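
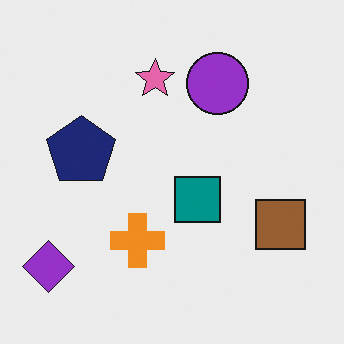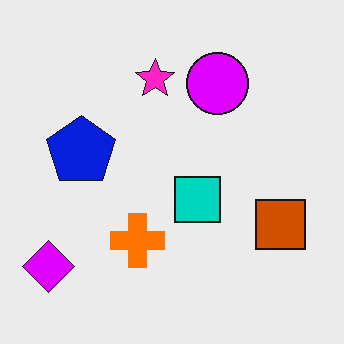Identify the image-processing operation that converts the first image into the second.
Made much more vivid (saturation change).

All colors are more vivid — a global saturation change.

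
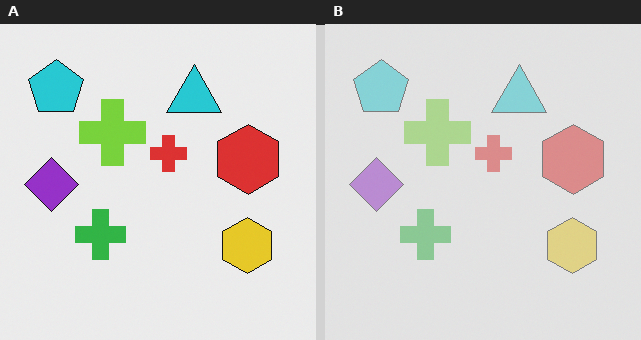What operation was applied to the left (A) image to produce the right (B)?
The transformation is: washed out (contrast reduced).

Tones are pushed toward mid-grey across the whole image — a global contrast change.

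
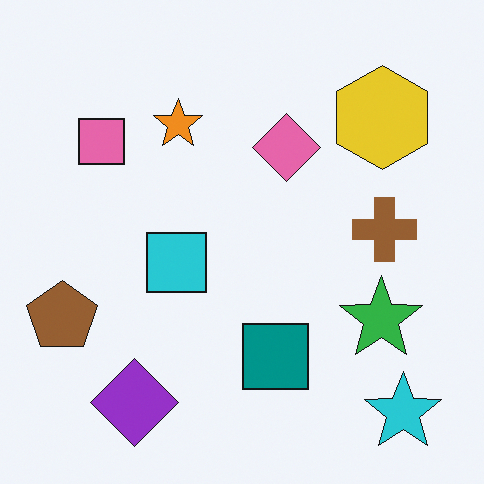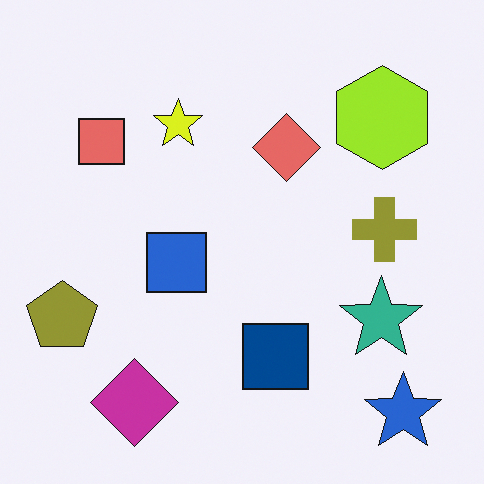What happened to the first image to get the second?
The transformation is: hue-shifted slightly.

Every shape's color has rotated by the same amount around the hue wheel — a uniform hue shift.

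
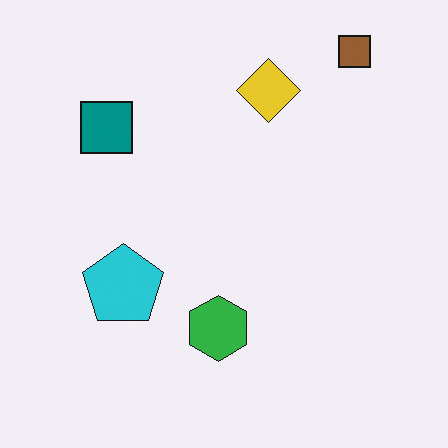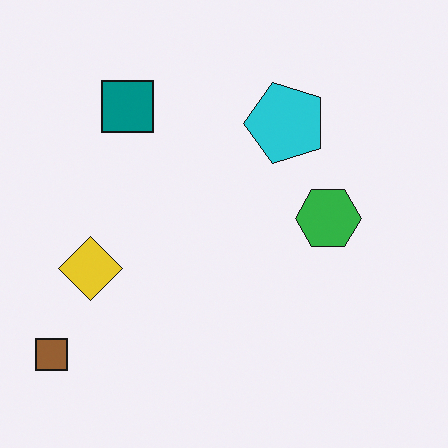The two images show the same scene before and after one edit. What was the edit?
The image was transposed (reflected across the top-left ↔ bottom-right diagonal).

Shapes have swapped their row and column positions — what was in the top-right is now in the bottom-left — a diagonal reflection.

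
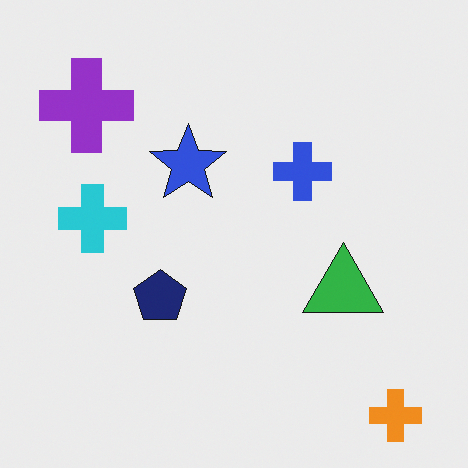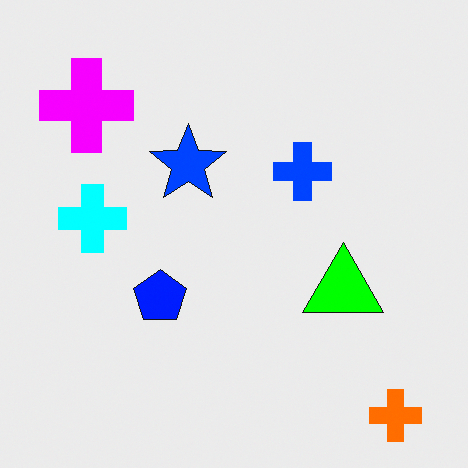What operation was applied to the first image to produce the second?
It was made much more vivid (saturation change).

All colors are more vivid — a global saturation change.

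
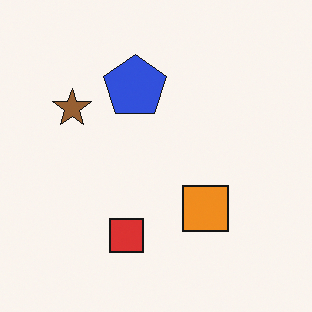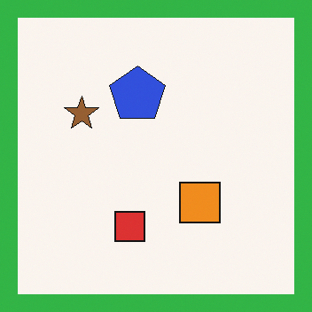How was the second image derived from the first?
The image was framed with a green border.

A solid green frame runs around the edge of the second image, with the content slightly shrunk inside it.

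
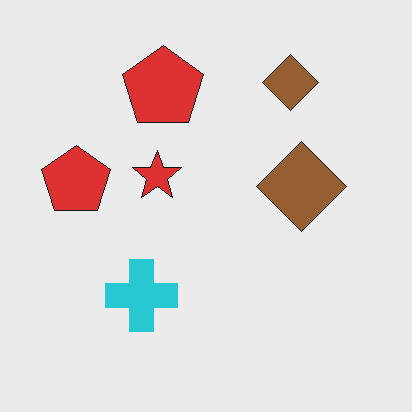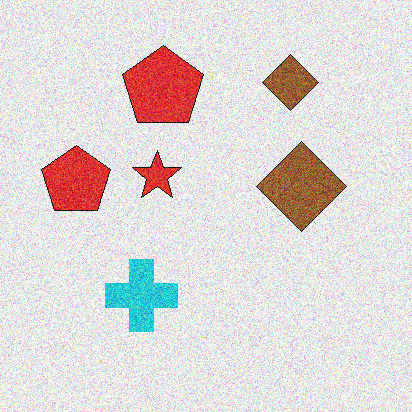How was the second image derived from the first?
The transformation is: degraded with heavy additive noise.

Random speckle covers the whole image, including the flat background.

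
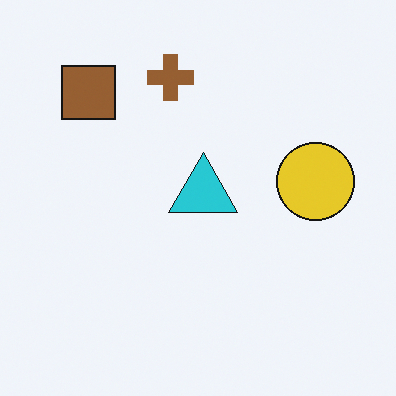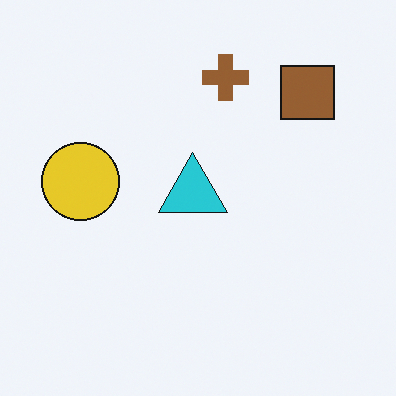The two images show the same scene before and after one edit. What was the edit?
Flipped horizontally (left ↔ right).

The yellow circle is in the right of the first image and the left of the second — shapes on opposite sides of the vertical midline have swapped in a mirror flip.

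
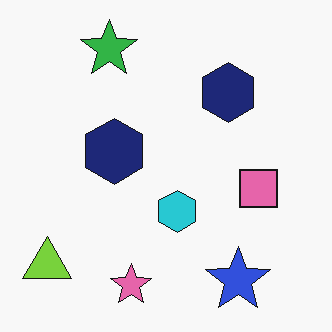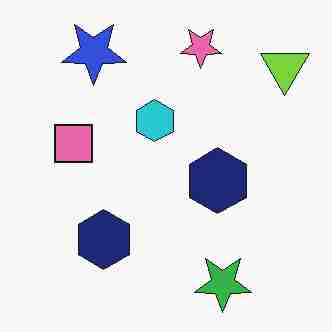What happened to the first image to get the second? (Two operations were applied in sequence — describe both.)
The image was rotated 180°, then degraded with heavy JPEG compression.

The lime triangle sits in the bottom-left of the first image and the top-right of the second — consistent with a whole-image 180° rotation. Blocky 8×8 compression artifacts appear around shape edges and the flat background shows ringing — characteristic JPEG degradation.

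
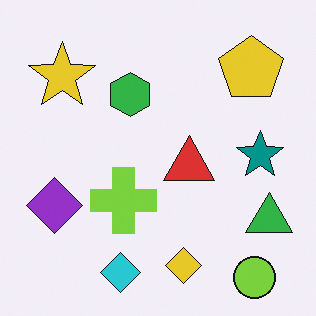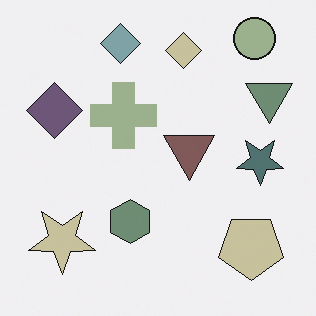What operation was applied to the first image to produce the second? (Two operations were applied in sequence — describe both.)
The second image is the first heavily desaturated, then flipped vertically (top ↔ bottom).

All colors are more muted and greyish — a global saturation change. The lime circle is in the bottom-right of the first image and the top-right of the second — shapes on opposite sides of the horizontal midline have swapped in a mirror flip.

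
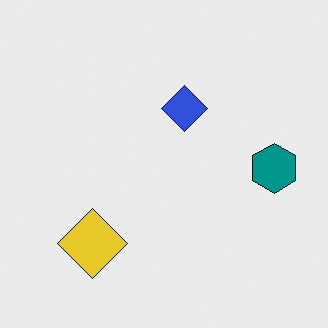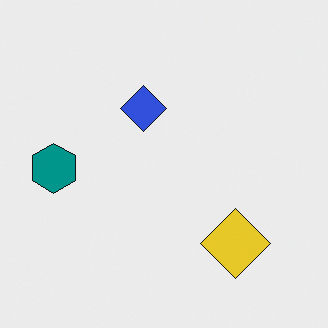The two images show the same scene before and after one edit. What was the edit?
It was flipped horizontally (left ↔ right).

The teal hexagon is in the right of the first image and the left of the second — shapes on opposite sides of the vertical midline have swapped in a mirror flip.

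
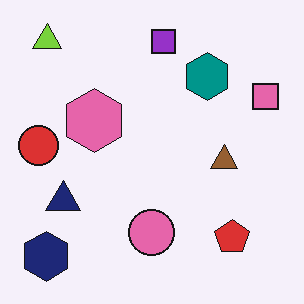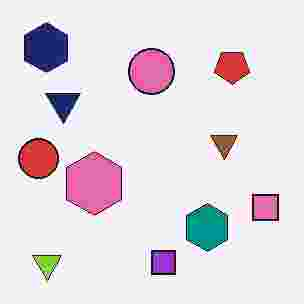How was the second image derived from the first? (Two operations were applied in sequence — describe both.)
The second image is the first degraded with heavy JPEG compression, then flipped vertically (top ↔ bottom).

Blocky 8×8 compression artifacts appear around shape edges and the flat background shows ringing — characteristic JPEG degradation. The lime triangle is in the top-left of the first image and the bottom-left of the second — shapes on opposite sides of the horizontal midline have swapped in a mirror flip.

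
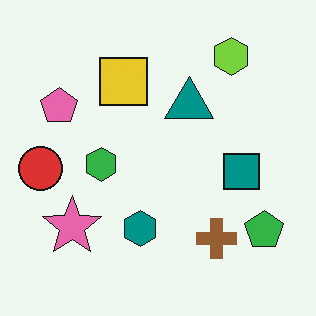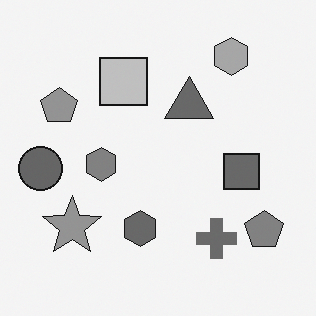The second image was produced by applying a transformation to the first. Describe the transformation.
It was converted to grayscale.

All color is removed — every shape is now a shade of grey.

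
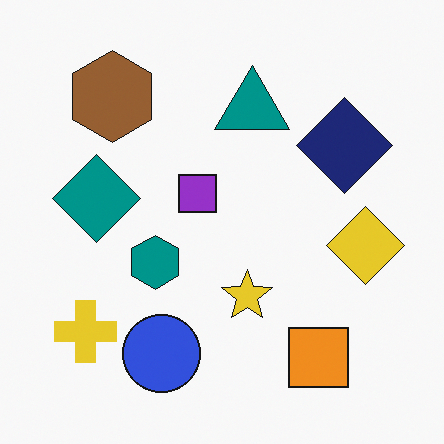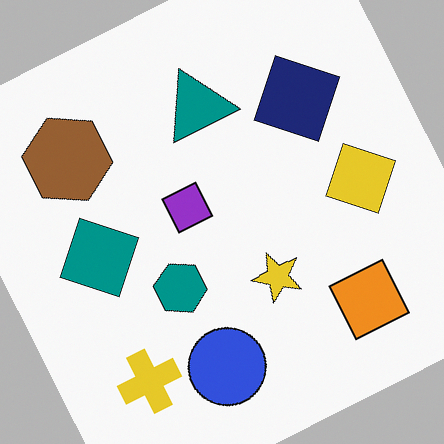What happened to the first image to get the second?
The transformation is: rotated counter-clockwise by a clearly visible amount.

Every shape is tilted by the same angle and the image corners show triangular fill wedges — a whole-image rotation by a non-right angle.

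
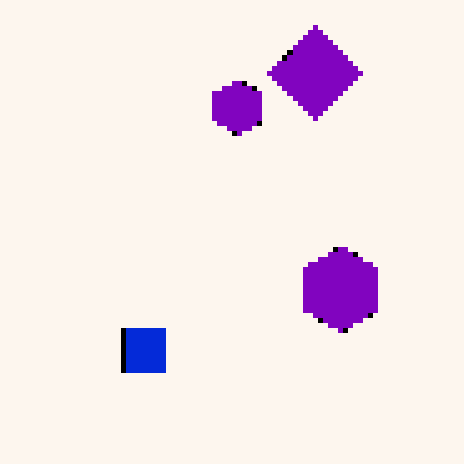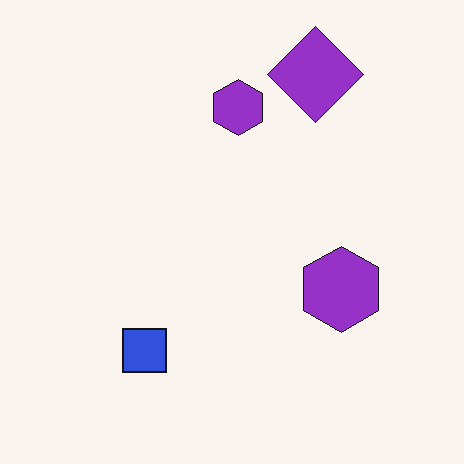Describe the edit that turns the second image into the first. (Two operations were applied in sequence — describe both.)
This is the original image given slightly increased contrast, then lightly pixelated (a mild mosaic effect).

Tones are pushed away from mid-grey across the whole image — a global contrast change. Shapes are reduced to large square blocks; fine edges and outlines are lost — a downscale-then-upscale (mosaic) effect.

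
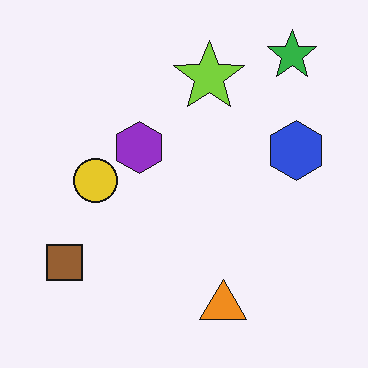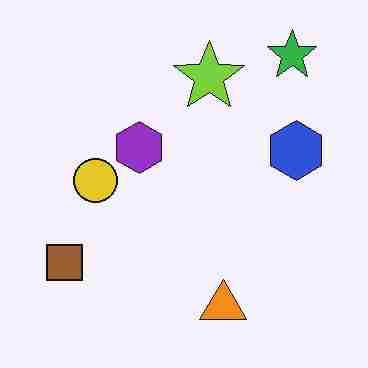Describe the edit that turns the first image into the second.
The second image is the first heavily JPEG-compressed with obvious blocking artifacts.

Blocky 8×8 compression artifacts appear around shape edges and the flat background shows ringing — characteristic JPEG degradation.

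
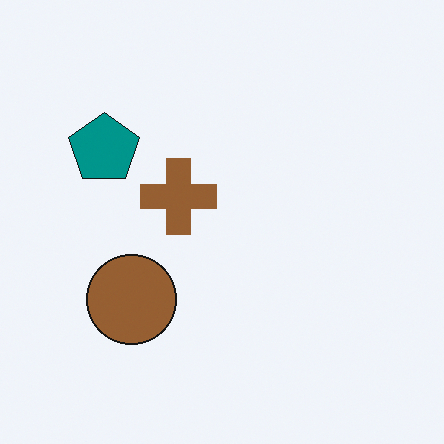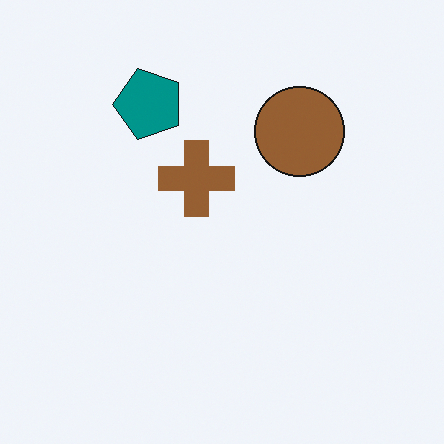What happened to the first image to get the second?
Transposed (reflected across the top-left ↔ bottom-right diagonal).

Shapes have swapped their row and column positions — what was in the top-right is now in the bottom-left — a diagonal reflection.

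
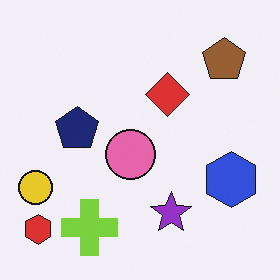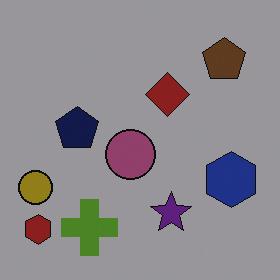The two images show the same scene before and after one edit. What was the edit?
Darkened a lot.

Every pixel — background and shapes alike — is uniformly darkened.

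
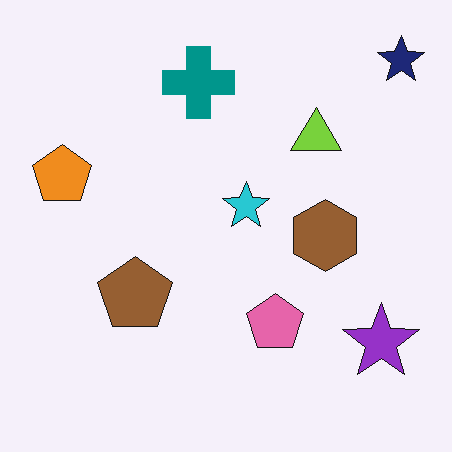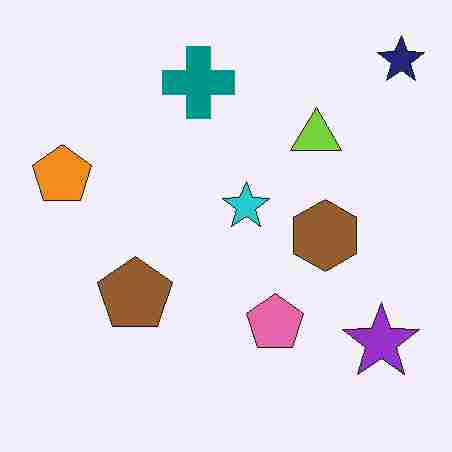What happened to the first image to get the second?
The transformation is: degraded with heavy JPEG compression.

Blocky 8×8 compression artifacts appear around shape edges and the flat background shows ringing — characteristic JPEG degradation.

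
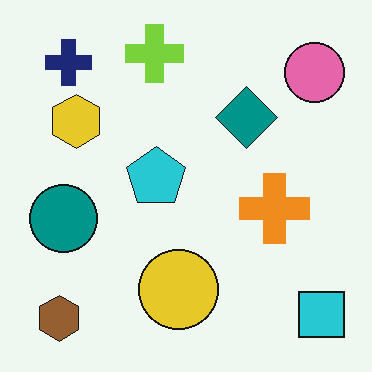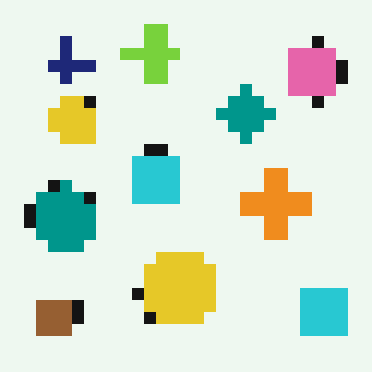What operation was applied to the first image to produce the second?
The second image is the first heavily pixelated into large blocks.

Shapes are reduced to large square blocks; fine edges and outlines are lost — a downscale-then-upscale (mosaic) effect.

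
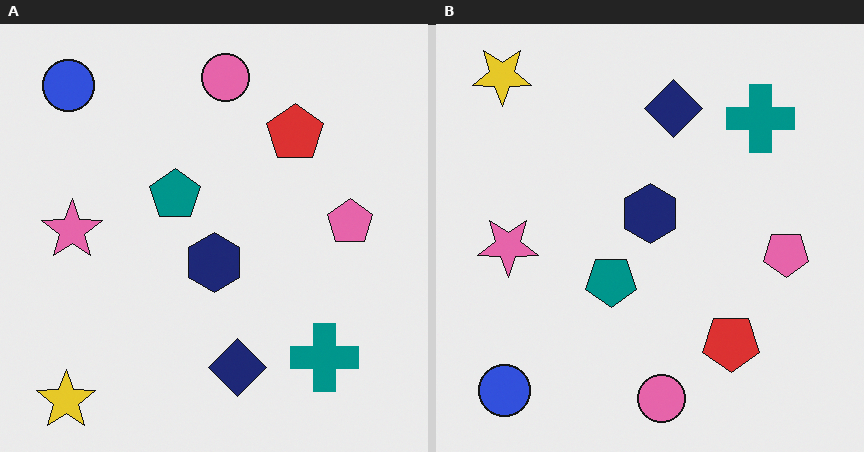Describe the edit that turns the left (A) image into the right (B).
The right (B) image is the left (A) flipped vertically (top ↔ bottom).

The yellow star is in the bottom-left of the left (A) image and the top-left of the right (B) — shapes on opposite sides of the horizontal midline have swapped in a mirror flip.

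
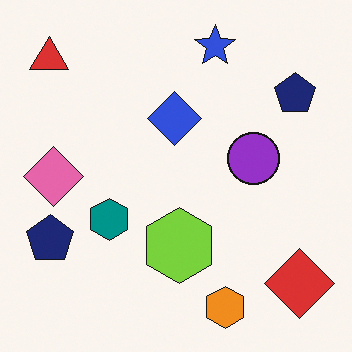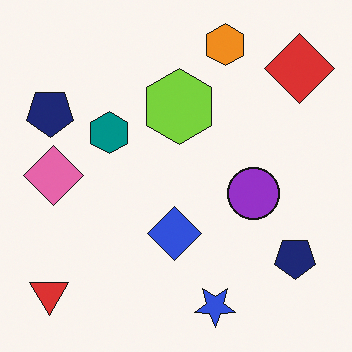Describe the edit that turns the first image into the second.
This is the original image flipped vertically (top ↔ bottom).

The orange hexagon is in the bottom of the first image and the top of the second — shapes on opposite sides of the horizontal midline have swapped in a mirror flip.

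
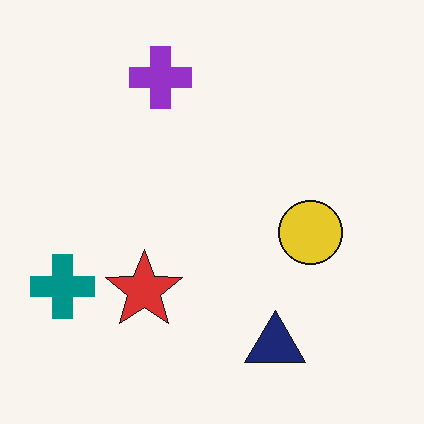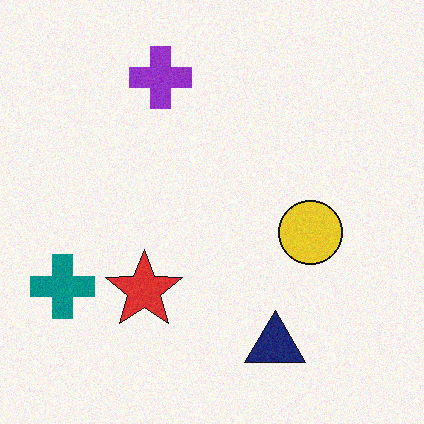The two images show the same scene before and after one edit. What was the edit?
The second image is the first degraded with subtle gaussian noise.

Random speckle covers the whole image, including the flat background.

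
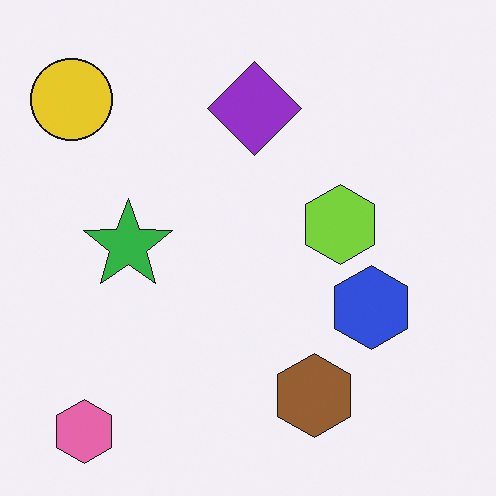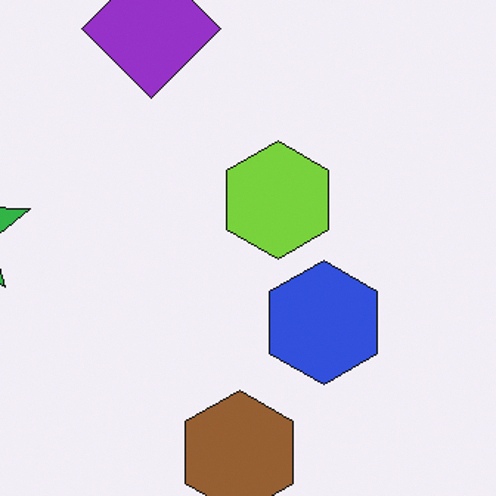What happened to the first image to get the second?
It was cropped slightly and scaled back up.

The visible shapes are larger and the field of view is narrower; shapes near the original edges may be partly or wholly outside the frame — a crop-and-rescale.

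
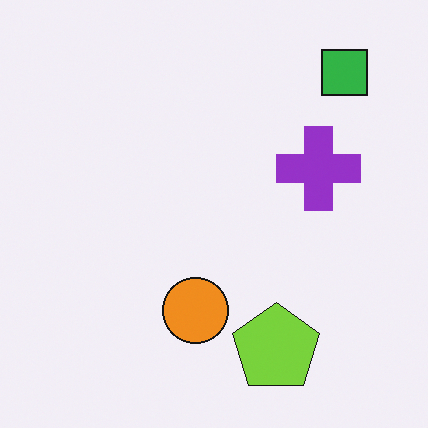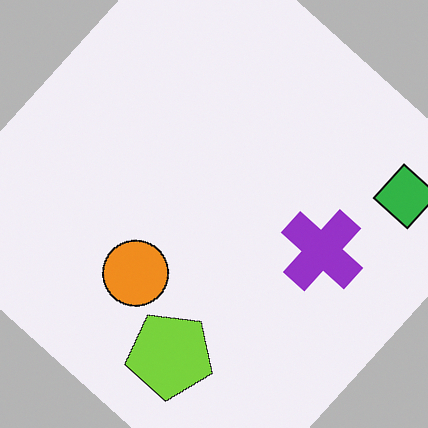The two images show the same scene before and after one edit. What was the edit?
Rotated clockwise by a large amount — several tens of degrees.

Every shape is tilted by the same angle and the image corners show triangular fill wedges — a whole-image rotation by a non-right angle.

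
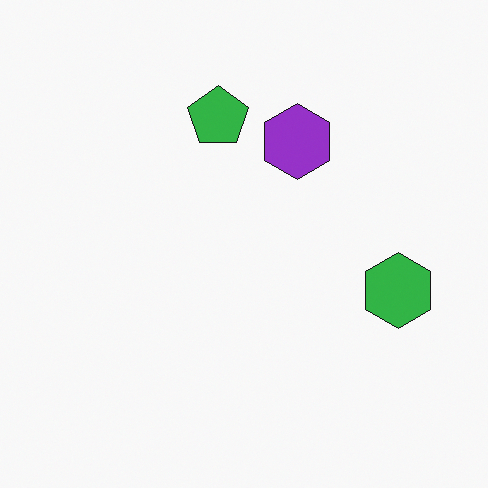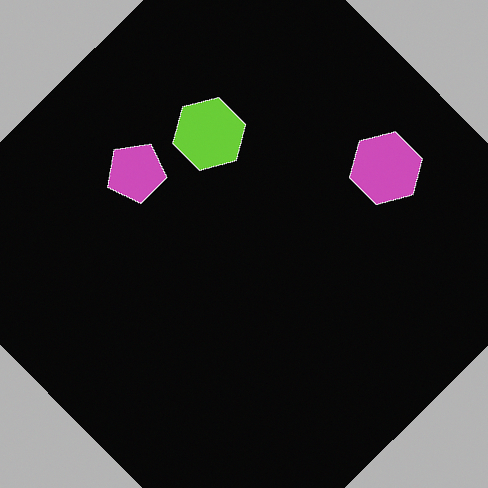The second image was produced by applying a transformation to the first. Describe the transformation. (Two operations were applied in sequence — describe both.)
Color-inverted (negative), then rotated counter-clockwise by a large amount — several tens of degrees.

The light background has become dark and every shape's color is its complement — a photographic negative. Every shape is tilted by the same angle and the image corners show triangular fill wedges — a whole-image rotation by a non-right angle.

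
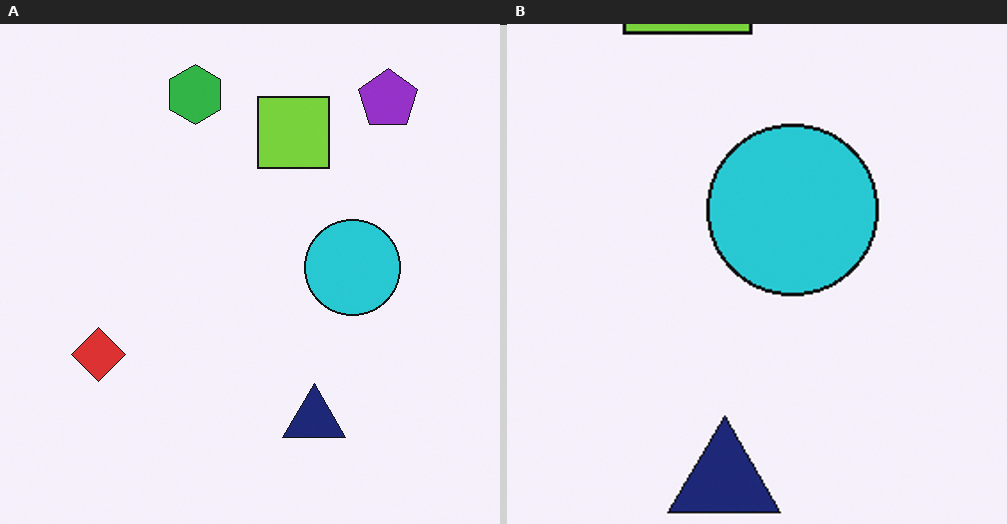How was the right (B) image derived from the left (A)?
It was cropped tightly and scaled back up.

The visible shapes are larger and the field of view is narrower; shapes near the original edges may be partly or wholly outside the frame — a crop-and-rescale.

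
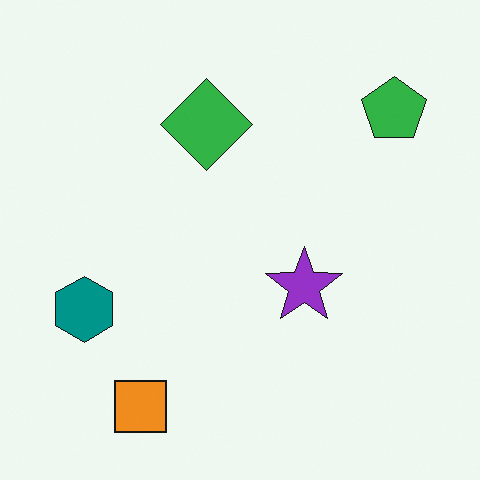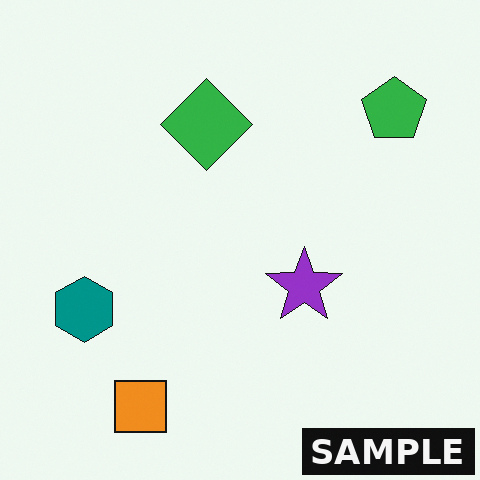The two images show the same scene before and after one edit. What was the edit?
It was watermarked with the text "SAMPLE" in the lower-right corner.

A dark label reading "SAMPLE" appears in the lower-right corner.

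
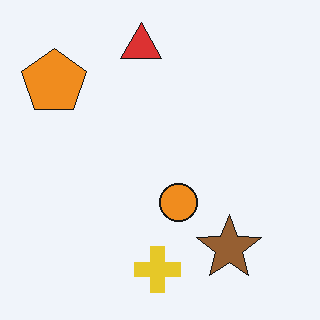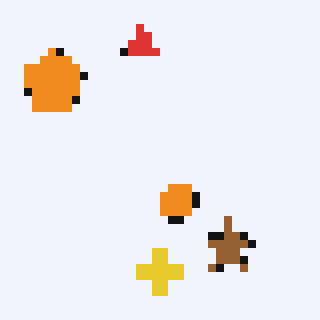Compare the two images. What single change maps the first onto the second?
This is the original image pixelated into visible square blocks.

Shapes are reduced to large square blocks; fine edges and outlines are lost — a downscale-then-upscale (mosaic) effect.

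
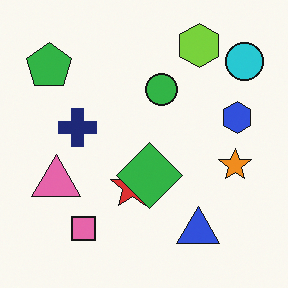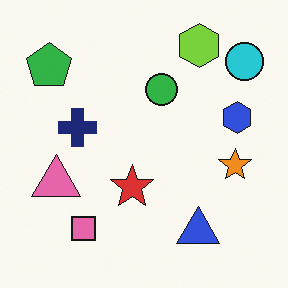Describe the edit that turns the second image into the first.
Overlaid with an additional green diamond.

A green diamond appears in the first image that is absent from the second.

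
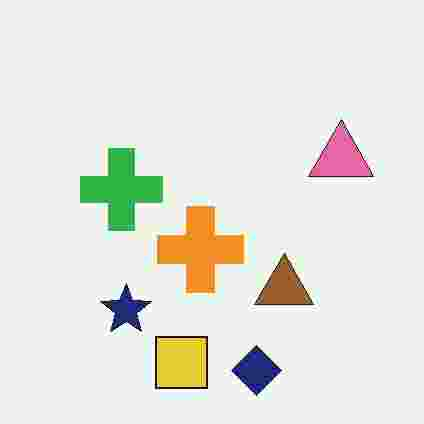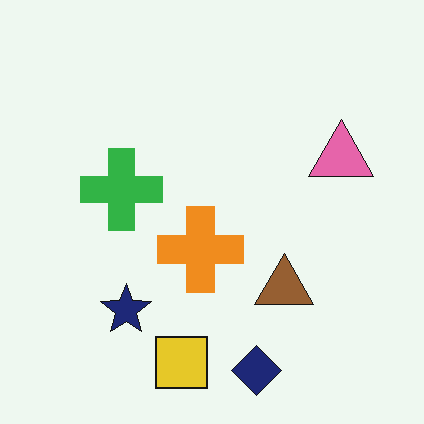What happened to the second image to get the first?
The transformation is: heavily JPEG-compressed with obvious blocking artifacts.

Blocky 8×8 compression artifacts appear around shape edges and the flat background shows ringing — characteristic JPEG degradation.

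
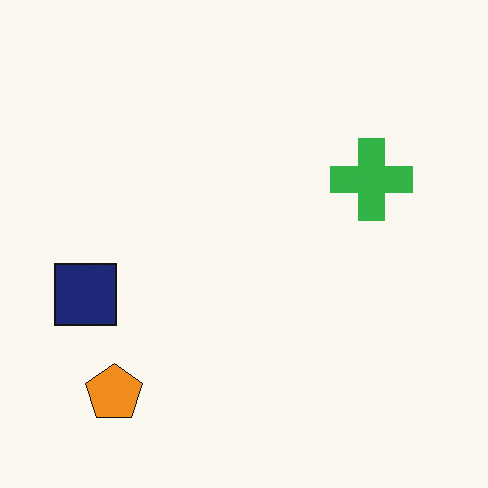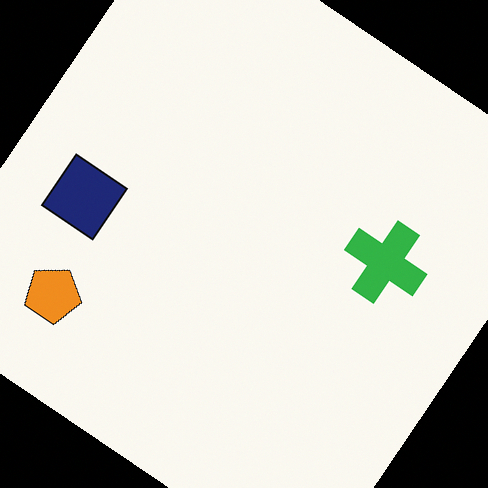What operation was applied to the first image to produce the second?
The image was rotated clockwise by a large amount — several tens of degrees.

Every shape is tilted by the same angle and the image corners show triangular fill wedges — a whole-image rotation by a non-right angle.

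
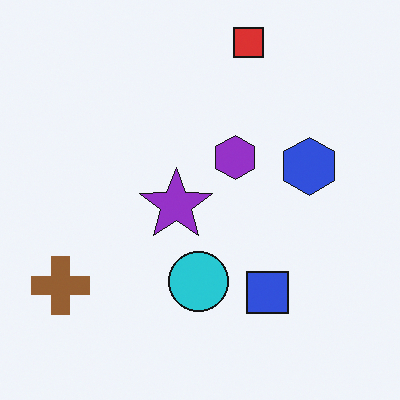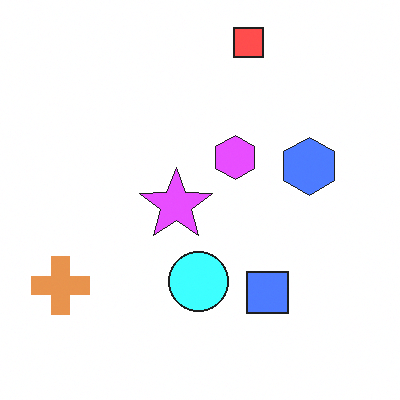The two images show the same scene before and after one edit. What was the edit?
Noticeably brightened.

Every pixel — background and shapes alike — is uniformly brightened.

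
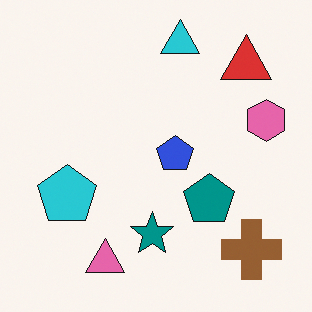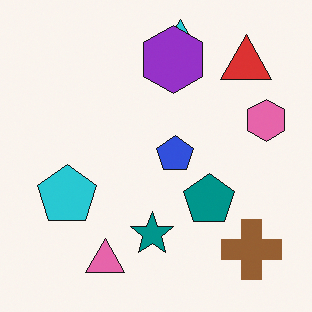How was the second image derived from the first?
It was overlaid with an additional purple hexagon.

A purple hexagon appears in the second image that is absent from the first.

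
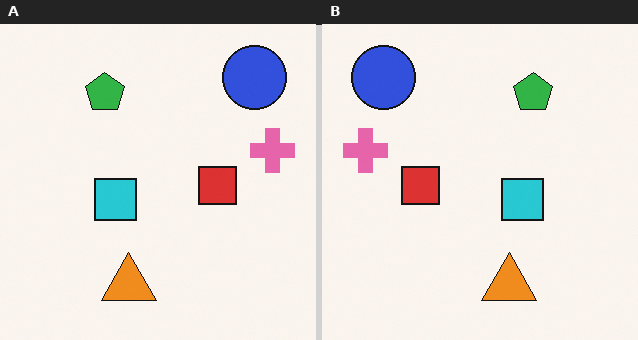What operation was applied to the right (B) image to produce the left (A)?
Flipped horizontally (left ↔ right).

The pink cross is in the left of the right (B) image and the right of the left (A) — shapes on opposite sides of the vertical midline have swapped in a mirror flip.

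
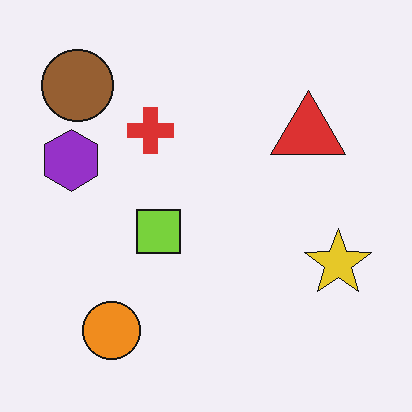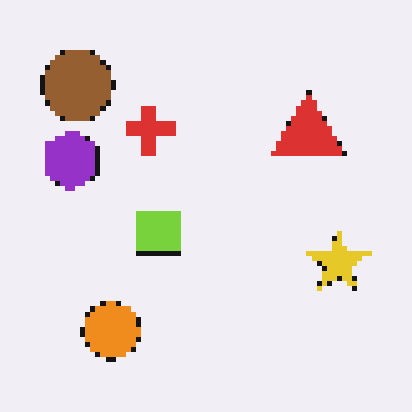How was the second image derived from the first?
This is the original image mildly pixelated.

Shapes are reduced to large square blocks; fine edges and outlines are lost — a downscale-then-upscale (mosaic) effect.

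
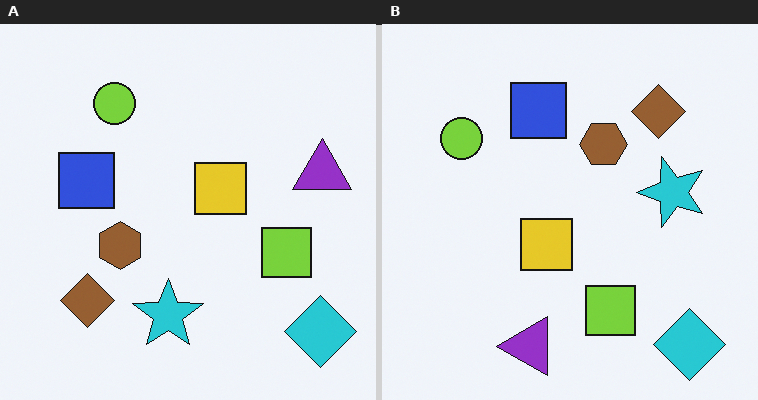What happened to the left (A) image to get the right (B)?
Transposed (reflected across the top-left ↔ bottom-right diagonal).

Shapes have swapped their row and column positions — what was in the top-right is now in the bottom-left — a diagonal reflection.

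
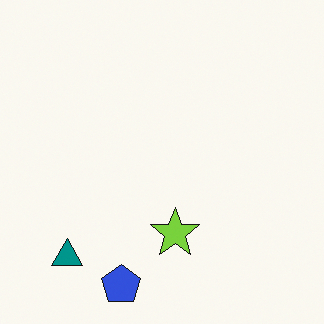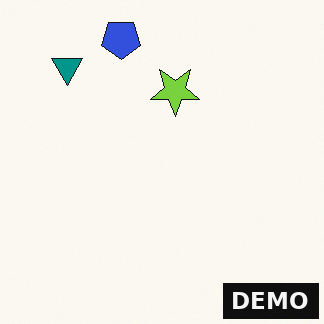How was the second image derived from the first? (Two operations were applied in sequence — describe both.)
Flipped vertically (top ↔ bottom), then watermarked with the text "DEMO" in the lower-right corner.

The blue pentagon is in the bottom of the first image and the top of the second — shapes on opposite sides of the horizontal midline have swapped in a mirror flip. A dark label reading "DEMO" appears in the lower-right corner.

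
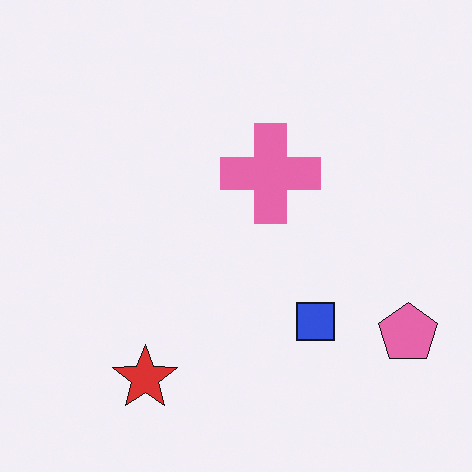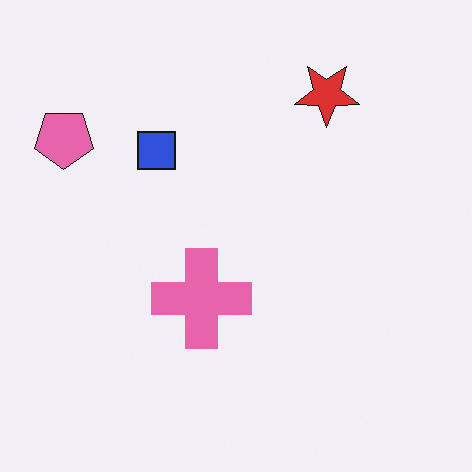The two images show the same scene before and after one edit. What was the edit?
The image was rotated 180°.

The pink pentagon sits in the bottom-right of the first image and the top-left of the second — consistent with a whole-image 180° rotation.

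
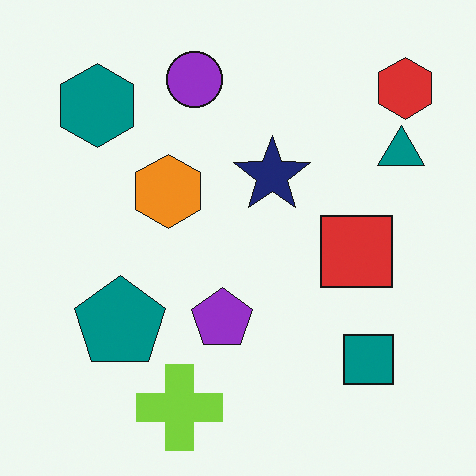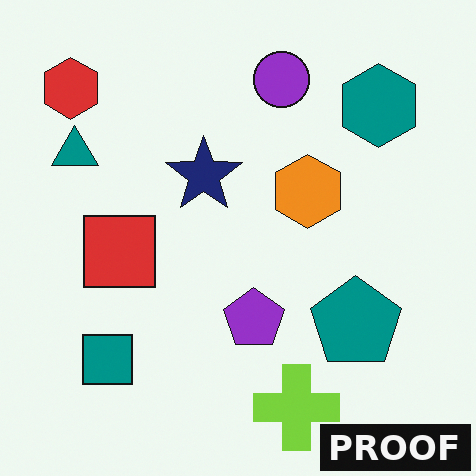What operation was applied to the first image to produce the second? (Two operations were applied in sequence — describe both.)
The transformation is: flipped horizontally (left ↔ right), then watermarked with the text "PROOF" in the lower-right corner.

The red hexagon is in the top-right of the first image and the top-left of the second — shapes on opposite sides of the vertical midline have swapped in a mirror flip. A dark label reading "PROOF" appears in the lower-right corner.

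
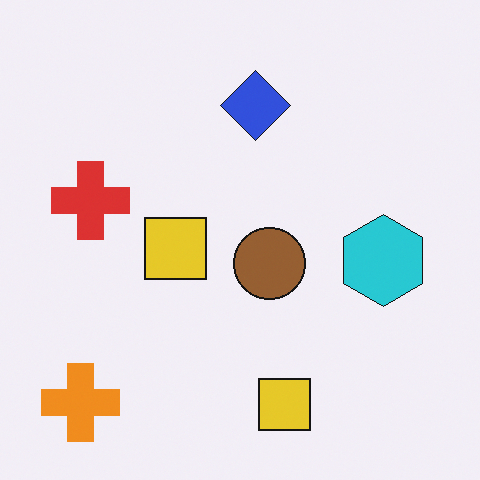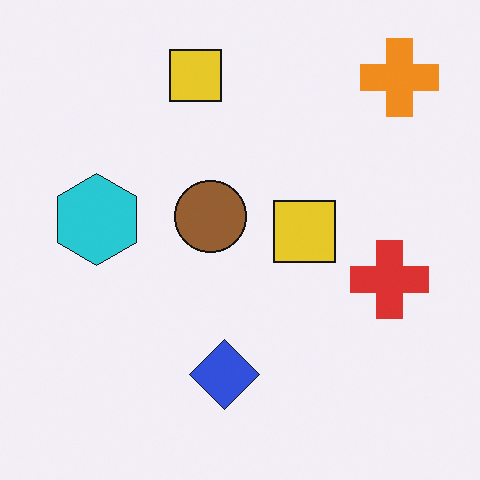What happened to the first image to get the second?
Rotated 180°.

The orange cross sits in the bottom-left of the first image and the top-right of the second — consistent with a whole-image 180° rotation.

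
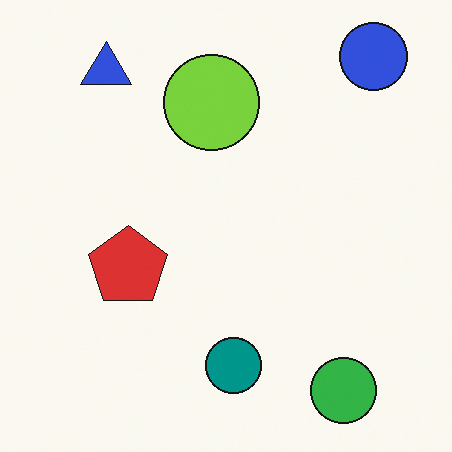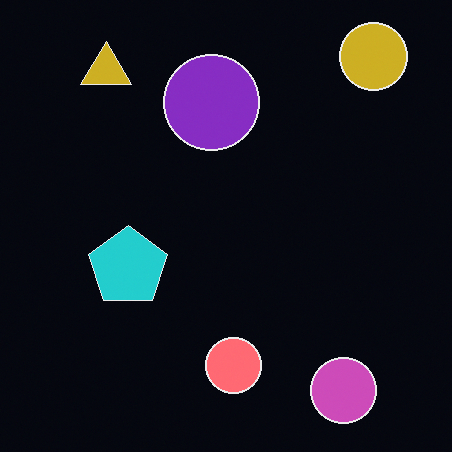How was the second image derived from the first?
The image was color-inverted (negative).

The light background has become dark and every shape's color is its complement — a photographic negative.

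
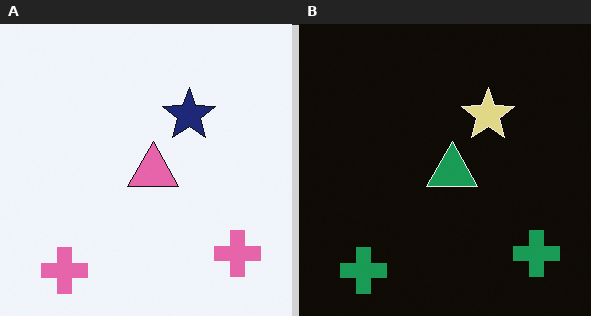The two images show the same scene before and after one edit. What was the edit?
It was color-inverted (negative).

The light background has become dark and every shape's color is its complement — a photographic negative.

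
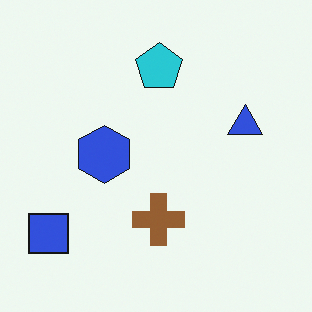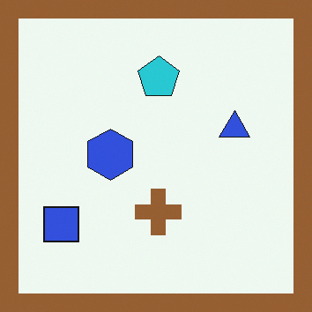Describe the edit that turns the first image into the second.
This is the original image framed with a brown border.

A solid brown frame runs around the edge of the second image, with the content slightly shrunk inside it.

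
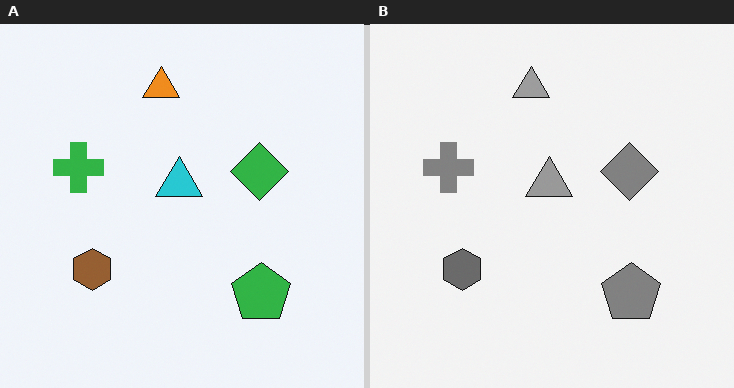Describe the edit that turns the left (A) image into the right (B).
The right (B) image is the left (A) converted to grayscale.

All color is removed — every shape is now a shade of grey.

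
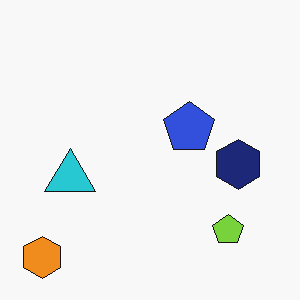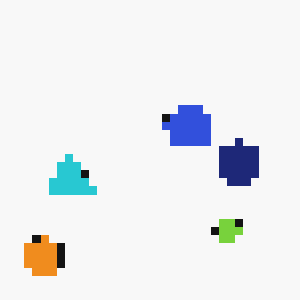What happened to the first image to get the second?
The transformation is: moderately pixelated.

Shapes are reduced to large square blocks; fine edges and outlines are lost — a downscale-then-upscale (mosaic) effect.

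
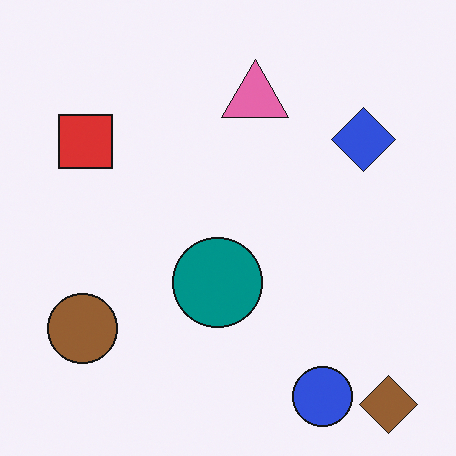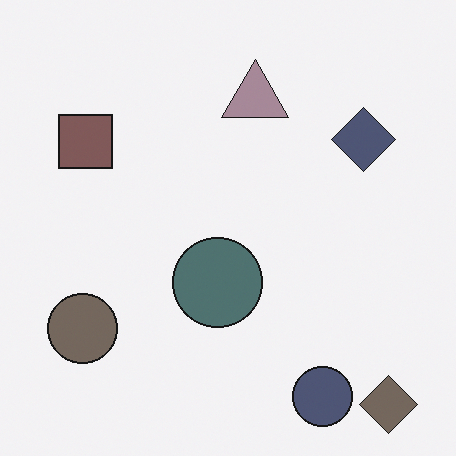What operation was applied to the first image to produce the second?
The transformation is: made much more muted (saturation change).

All colors are more muted and greyish — a global saturation change.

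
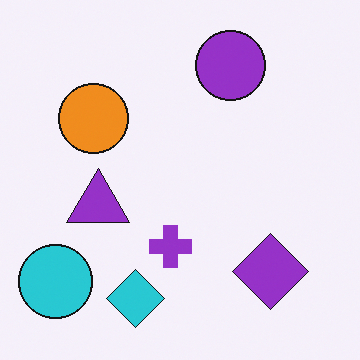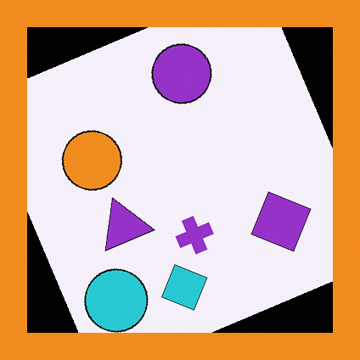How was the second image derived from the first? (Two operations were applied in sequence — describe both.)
This is the original image rotated counter-clockwise by a moderate amount, then framed with a orange border.

Every shape is tilted by the same angle and the image corners show triangular fill wedges — a whole-image rotation by a non-right angle. A solid orange frame runs around the edge of the second image, with the content slightly shrunk inside it.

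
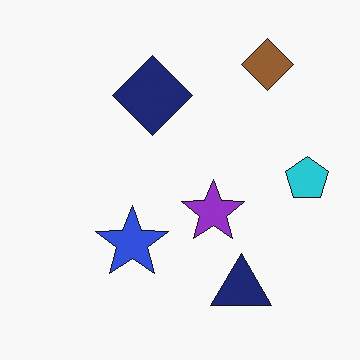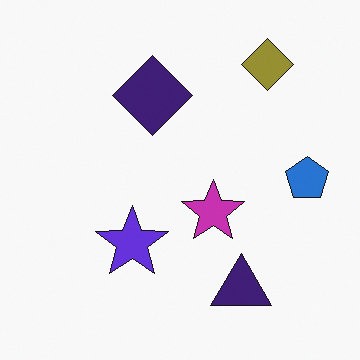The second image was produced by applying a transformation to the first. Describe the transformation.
The transformation is: hue-shifted slightly.

Every shape's color has rotated by the same amount around the hue wheel — a uniform hue shift.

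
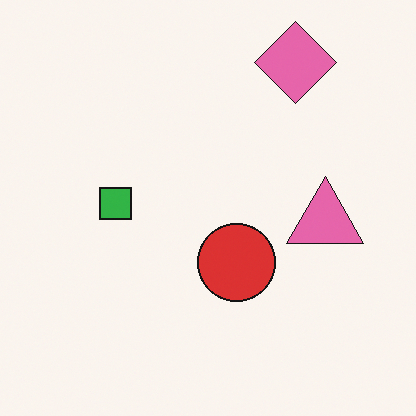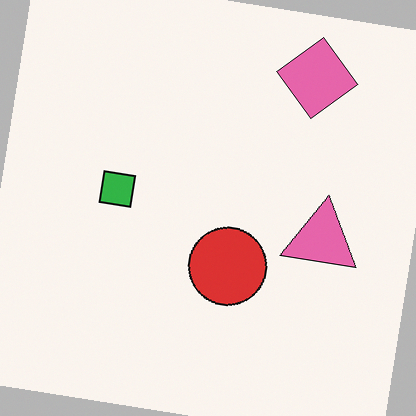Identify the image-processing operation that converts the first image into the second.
The image was rotated clockwise by a small amount.

Every shape is tilted by the same angle and the image corners show triangular fill wedges — a whole-image rotation by a non-right angle.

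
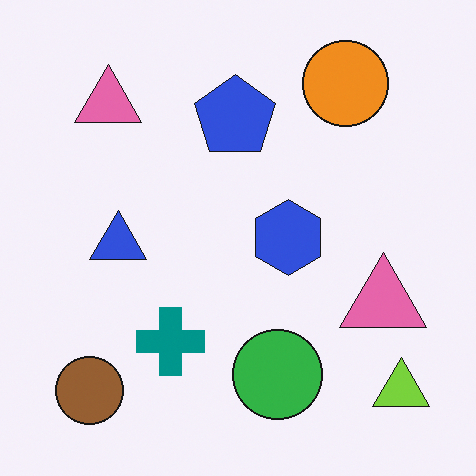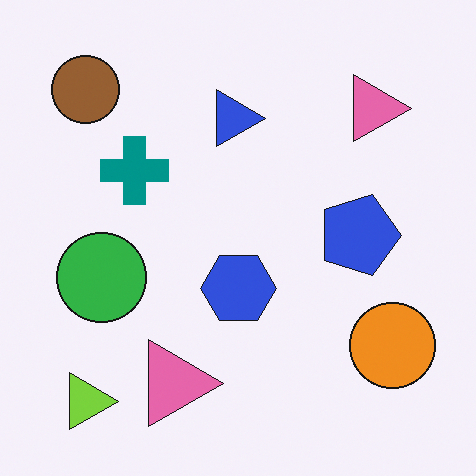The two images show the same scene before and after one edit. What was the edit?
It was rotated 90° clockwise.

The lime triangle sits in the bottom-right of the first image and the bottom-left of the second — consistent with a whole-image 90° clockwise rotation.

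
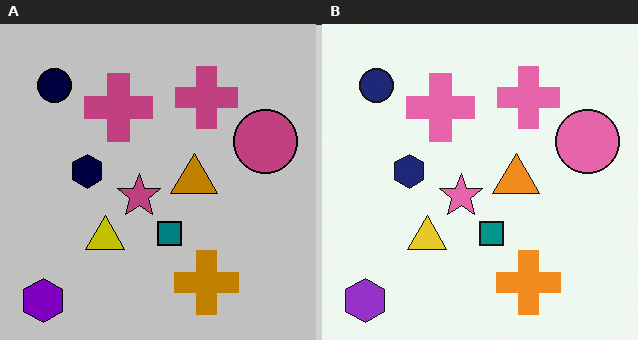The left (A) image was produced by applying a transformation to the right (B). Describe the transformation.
This is the original image heavily posterized to just a handful of flat colors.

Each flat color has snapped to a coarser quantized level — most visibly, the near-white background has dropped to a flat grey.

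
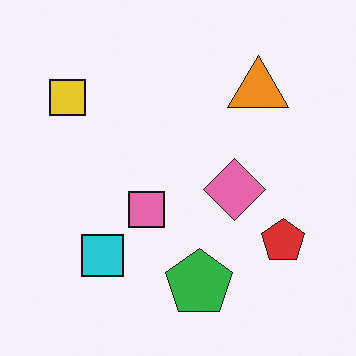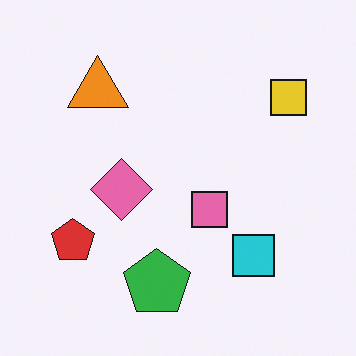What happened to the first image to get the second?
This is the original image flipped horizontally (left ↔ right).

The yellow square is in the top-left of the first image and the top-right of the second — shapes on opposite sides of the vertical midline have swapped in a mirror flip.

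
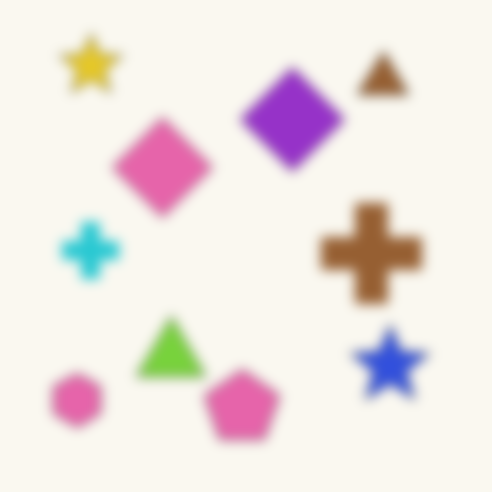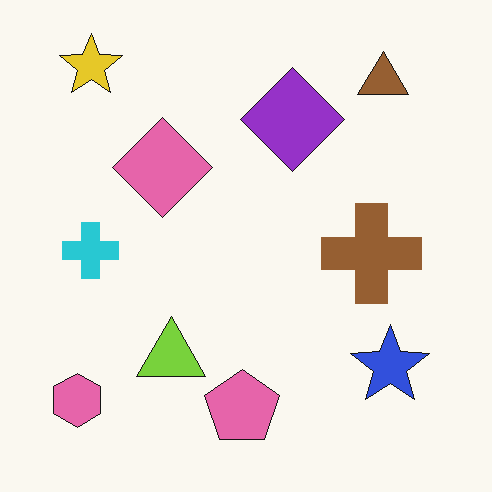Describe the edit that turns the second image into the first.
The transformation is: strongly gaussian-blurred.

Shape edges and outlines are uniformly softened across the whole image.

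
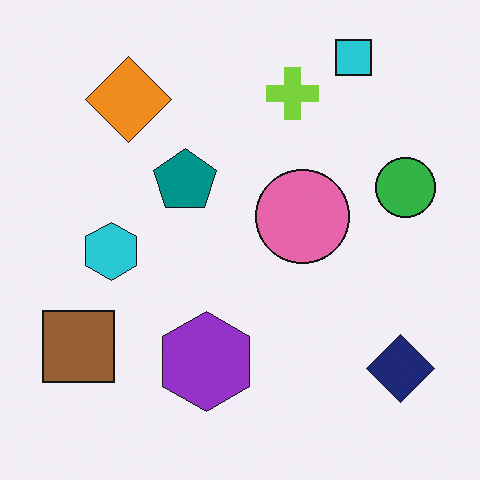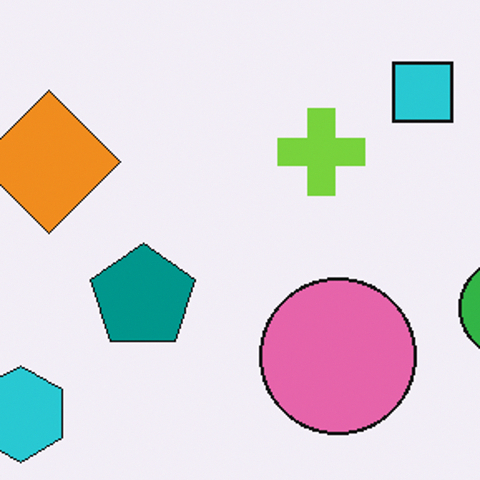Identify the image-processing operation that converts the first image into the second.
The transformation is: cropped tightly and scaled back up.

The visible shapes are larger and the field of view is narrower; shapes near the original edges may be partly or wholly outside the frame — a crop-and-rescale.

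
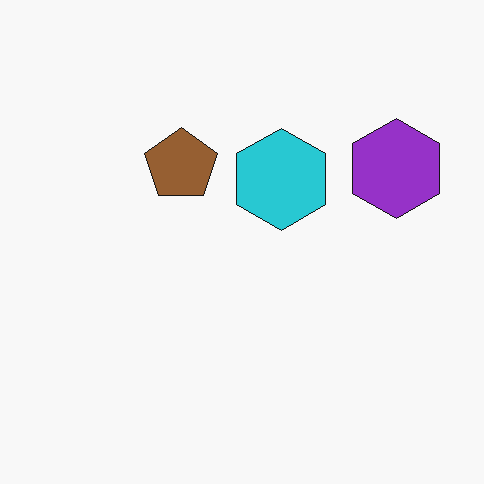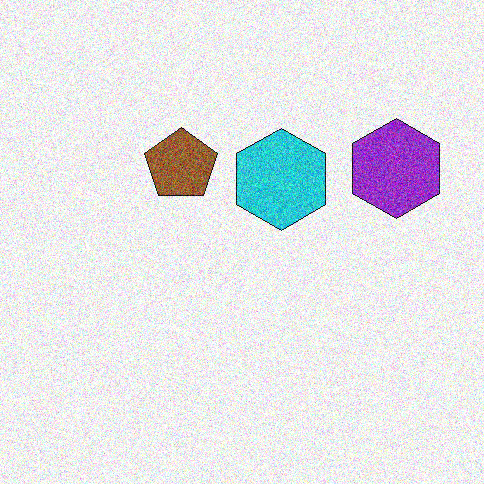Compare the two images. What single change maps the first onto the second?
This is the original image degraded with a thick layer of grain.

Random speckle covers the whole image, including the flat background.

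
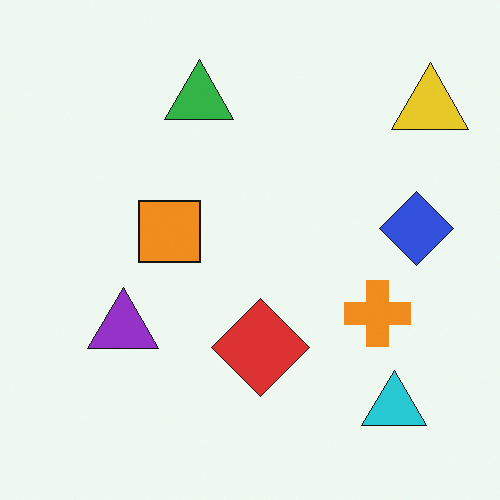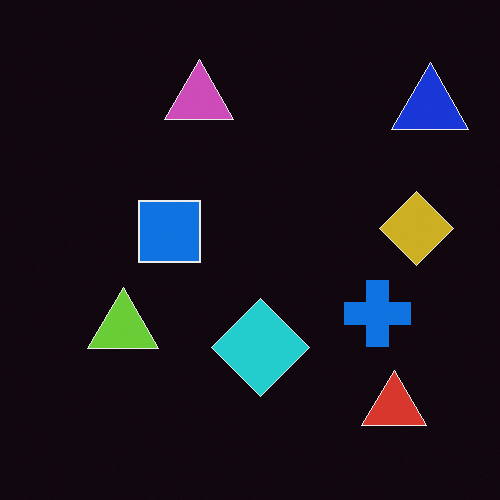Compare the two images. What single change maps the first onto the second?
It was color-inverted (negative).

The light background has become dark and every shape's color is its complement — a photographic negative.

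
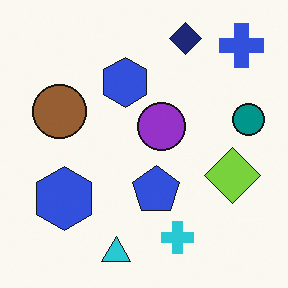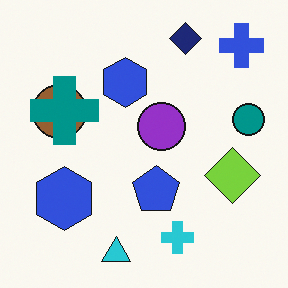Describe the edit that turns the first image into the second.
The image was overlaid with an additional teal cross.

A teal cross appears in the second image that is absent from the first.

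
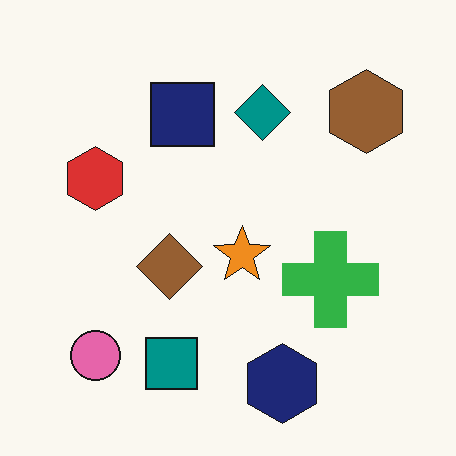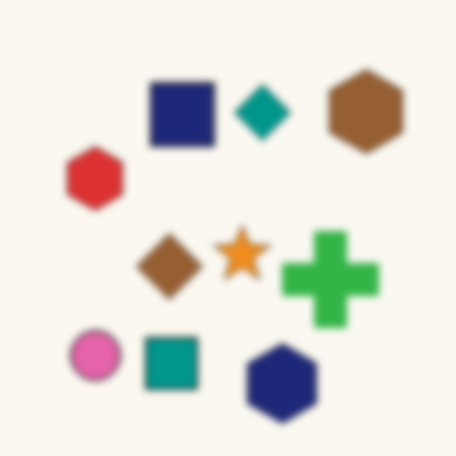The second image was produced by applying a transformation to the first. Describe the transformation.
The image was moderately blurred.

Shape edges and outlines are uniformly softened across the whole image.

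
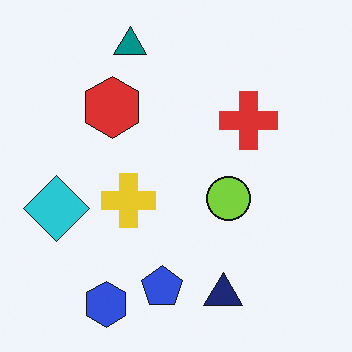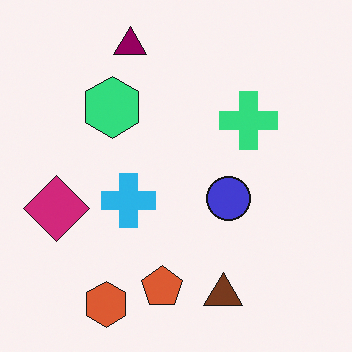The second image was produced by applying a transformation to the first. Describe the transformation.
The image was hue-shifted noticeably.

Every shape's color has rotated by the same amount around the hue wheel — a uniform hue shift.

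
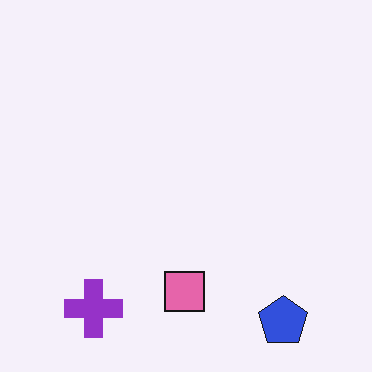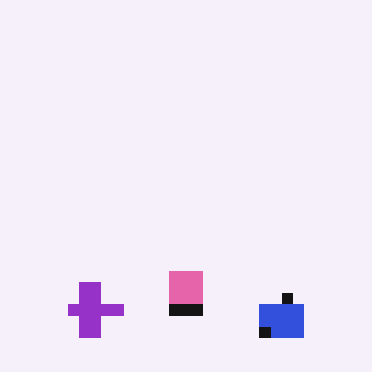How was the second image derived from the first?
The second image is the first coarsely pixelated.

Shapes are reduced to large square blocks; fine edges and outlines are lost — a downscale-then-upscale (mosaic) effect.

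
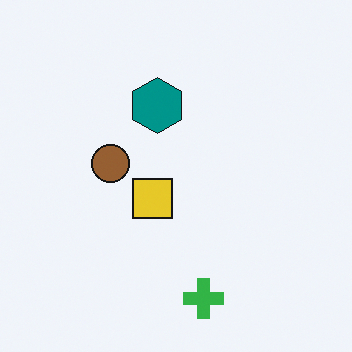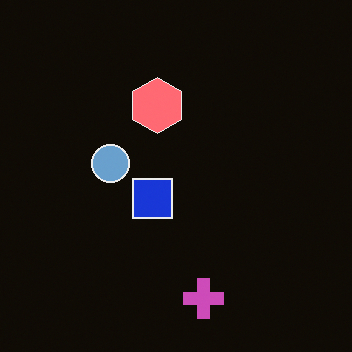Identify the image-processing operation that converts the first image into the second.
This is the original image color-inverted (negative).

The light background has become dark and every shape's color is its complement — a photographic negative.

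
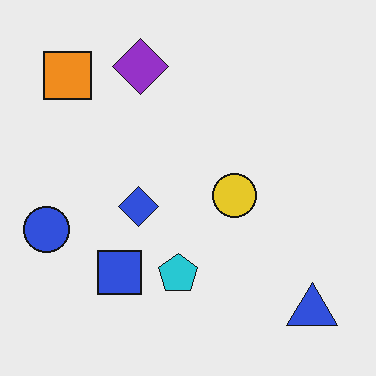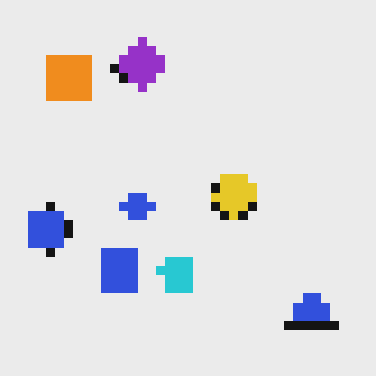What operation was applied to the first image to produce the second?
The second image is the first heavily pixelated into large blocks.

Shapes are reduced to large square blocks; fine edges and outlines are lost — a downscale-then-upscale (mosaic) effect.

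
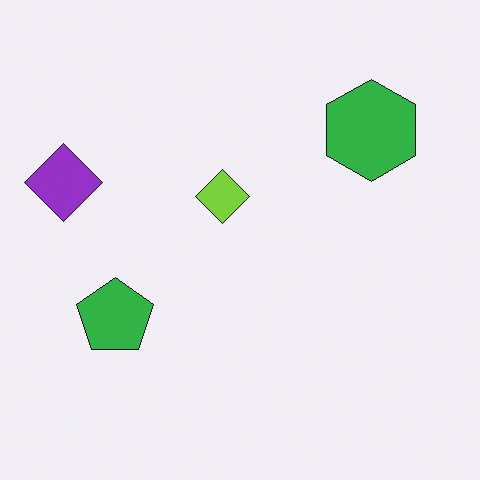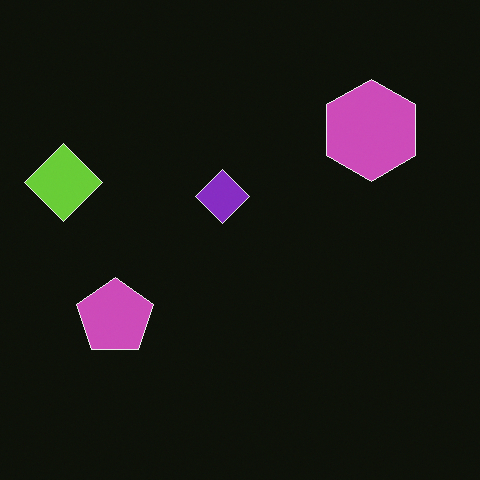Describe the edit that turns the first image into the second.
The second image is the first color-inverted (negative).

The light background has become dark and every shape's color is its complement — a photographic negative.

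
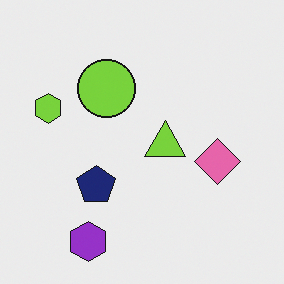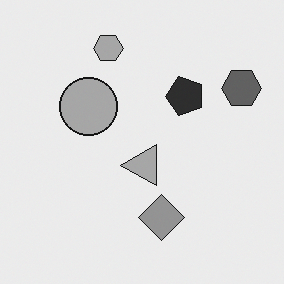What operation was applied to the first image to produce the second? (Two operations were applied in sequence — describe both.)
The image was transposed (reflected across the top-left ↔ bottom-right diagonal), then converted to grayscale.

Shapes have swapped their row and column positions — what was in the top-right is now in the bottom-left — a diagonal reflection. All color is removed — every shape is now a shade of grey.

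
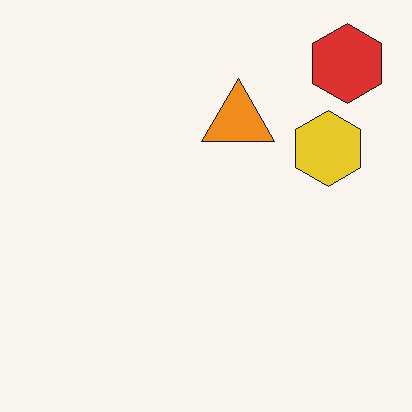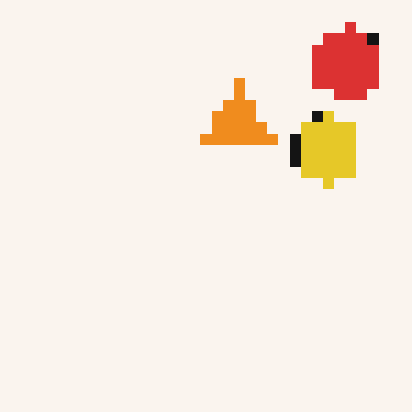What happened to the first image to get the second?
This is the original image heavily pixelated into large blocks.

Shapes are reduced to large square blocks; fine edges and outlines are lost — a downscale-then-upscale (mosaic) effect.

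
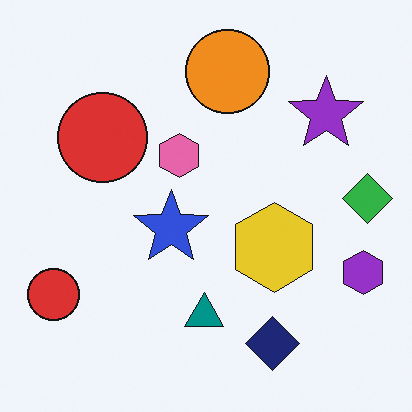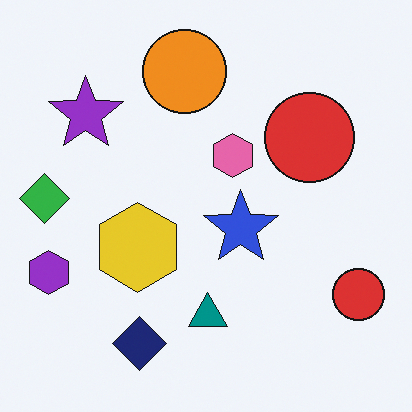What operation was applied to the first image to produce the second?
The second image is the first flipped horizontally (left ↔ right).

The green diamond is in the right of the first image and the left of the second — shapes on opposite sides of the vertical midline have swapped in a mirror flip.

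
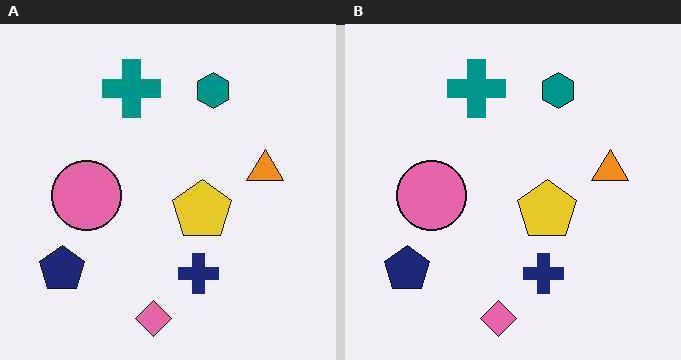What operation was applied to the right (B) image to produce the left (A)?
The image was given moderate JPEG compression.

Blocky 8×8 compression artifacts appear around shape edges and the flat background shows ringing — characteristic JPEG degradation.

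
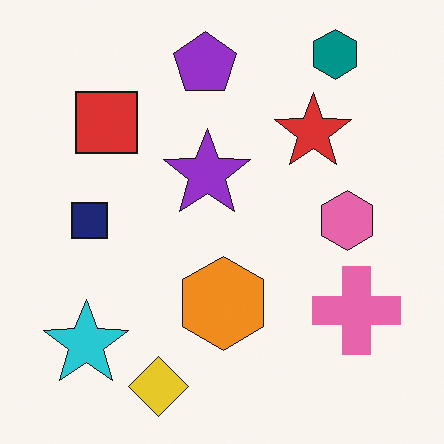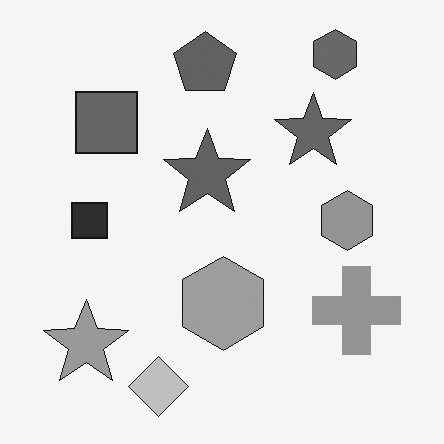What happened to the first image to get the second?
It was converted to grayscale.

All color is removed — every shape is now a shade of grey.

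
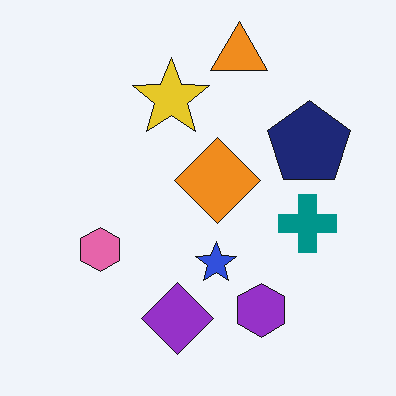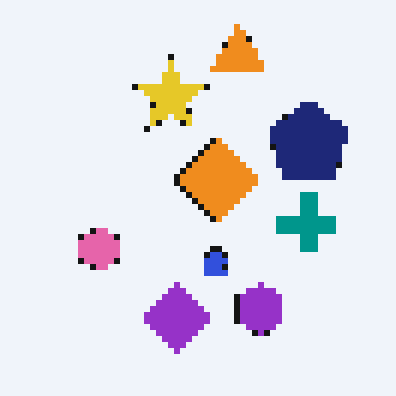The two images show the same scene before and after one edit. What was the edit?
This is the original image moderately pixelated.

Shapes are reduced to large square blocks; fine edges and outlines are lost — a downscale-then-upscale (mosaic) effect.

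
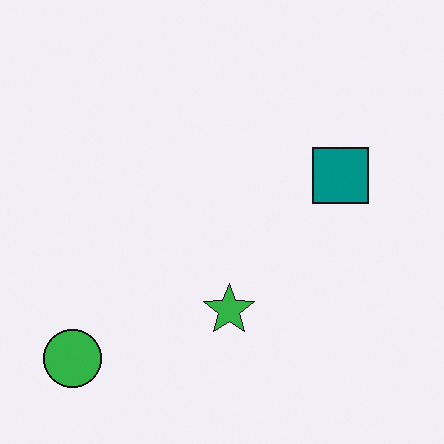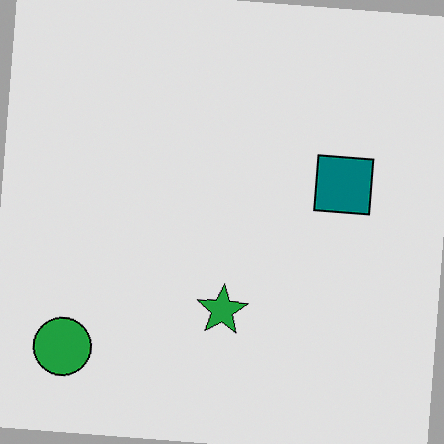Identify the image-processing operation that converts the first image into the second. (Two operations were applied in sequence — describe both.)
The transformation is: rotated clockwise by a slight angle, then moderately posterized.

Every shape is tilted by the same angle and the image corners show triangular fill wedges — a whole-image rotation by a non-right angle. Each flat color has snapped to a coarser quantized level — most visibly, the near-white background has dropped to a flat grey.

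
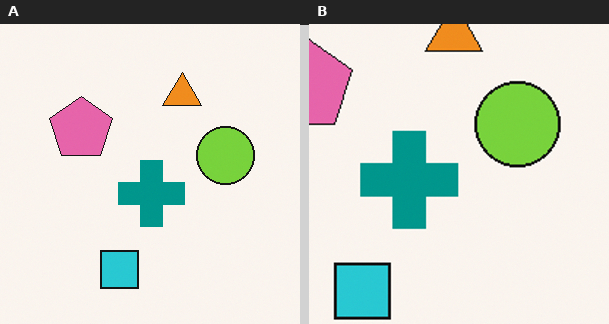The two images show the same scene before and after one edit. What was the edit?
The right (B) image is the left (A) cropped to a modestly smaller region and rescaled.

The visible shapes are larger and the field of view is narrower; shapes near the original edges may be partly or wholly outside the frame — a crop-and-rescale.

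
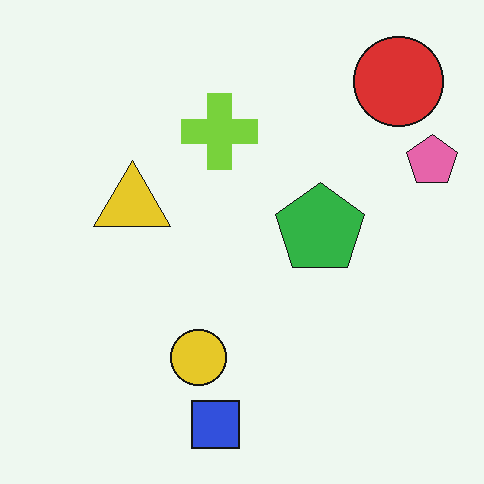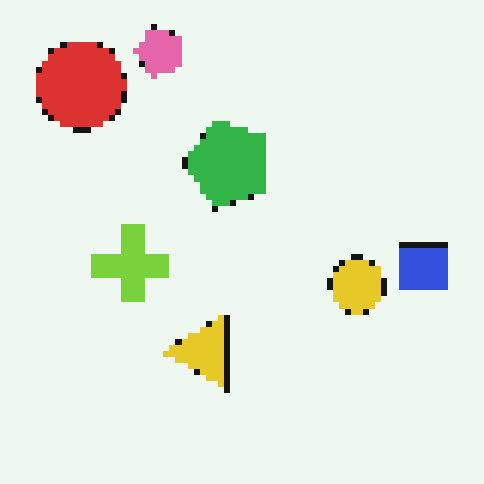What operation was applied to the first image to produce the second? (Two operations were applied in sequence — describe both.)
The image was pixelated into visible square blocks, then rotated 90° counter-clockwise.

Shapes are reduced to large square blocks; fine edges and outlines are lost — a downscale-then-upscale (mosaic) effect. The red circle sits in the top-right of the first image and the top-left of the second — consistent with a whole-image 90° counter-clockwise rotation.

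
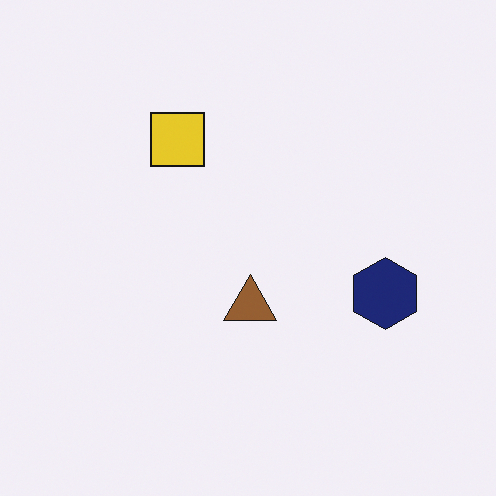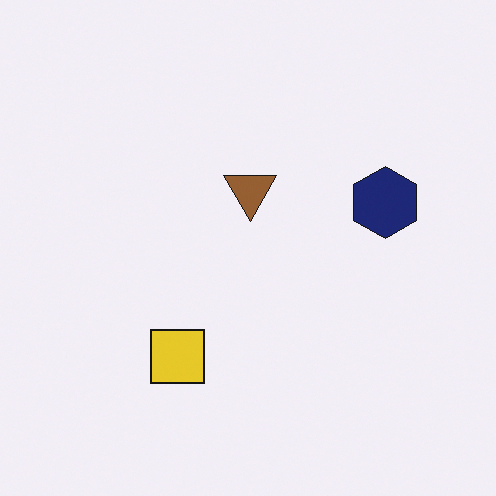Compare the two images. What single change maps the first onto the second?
The second image is the first flipped vertically (top ↔ bottom).

The yellow square is in the top of the first image and the bottom of the second — shapes on opposite sides of the horizontal midline have swapped in a mirror flip.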